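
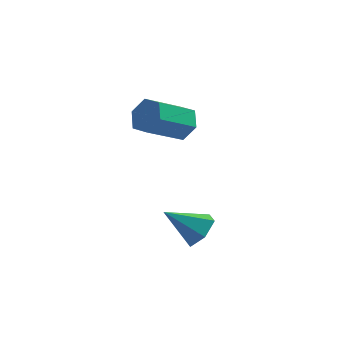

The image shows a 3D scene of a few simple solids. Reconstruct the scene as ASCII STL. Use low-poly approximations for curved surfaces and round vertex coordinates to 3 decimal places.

solid 
facet normal 0.504 0.742 -0.442
outer loop
vertex -3.215 -0.539 3.207
vertex -3.57 -0.599 2.702
vertex -3.74 -0.213 3.156
endloop
endfacet
facet normal 0.171 0.415 0.893
outer loop
vertex -3.215 -0.539 3.207
vertex -3.74 -0.213 3.156
vertex -3.896 -1.541 3.803
endloop
endfacet
facet normal 0.173 0.415 0.893
outer loop
vertex -3.896 -1.541 3.803
vertex -3.74 -0.213 3.156
vertex -4.42 -1.215 3.753
endloop
endfacet
facet normal -0.504 -0.742 0.441
outer loop
vertex -3.896 -1.541 3.803
vertex -4.42 -1.215 3.753
vertex -4.25 -1.601 3.298
endloop
endfacet
facet normal 0.504 0.742 -0.442
outer loop
vertex -3.74 -0.213 3.156
vertex -3.57 -0.599 2.702
vertex -4.095 -0.273 2.651
endloop
endfacet
facet normal -0.647 0.663 0.376
outer loop
vertex -3.74 -0.213 3.156
vertex -4.095 -0.273 2.651
vertex -4.42 -1.215 3.753
endloop
endfacet
facet normal -0.647 0.663 0.376
outer loop
vertex -4.42 -1.215 3.753
vertex -4.095 -0.273 2.651
vertex -4.775 -1.275 3.248
endloop
endfacet
facet normal -0.503 -0.743 0.442
outer loop
vertex -4.42 -1.215 3.753
vertex -4.775 -1.275 3.248
vertex -4.25 -1.601 3.298
endloop
endfacet
facet normal 0.504 0.742 -0.441
outer loop
vertex -4.095 -0.273 2.651
vertex -3.57 -0.599 2.702
vertex -3.924 -0.659 2.197
endloop
endfacet
facet normal -0.819 0.247 -0.518
outer loop
vertex -4.095 -0.273 2.651
vertex -3.924 -0.659 2.197
vertex -4.775 -1.275 3.248
endloop
endfacet
facet normal -0.819 0.249 -0.517
outer loop
vertex -4.775 -1.275 3.248
vertex -3.924 -0.659 2.197
vertex -4.605 -1.661 2.793
endloop
endfacet
facet normal -0.503 -0.743 0.442
outer loop
vertex -4.775 -1.275 3.248
vertex -4.605 -1.661 2.793
vertex -4.25 -1.601 3.298
endloop
endfacet
facet normal 0.504 0.742 -0.441
outer loop
vertex -3.924 -0.659 2.197
vertex -3.57 -0.599 2.702
vertex -3.4 -0.985 2.247
endloop
endfacet
facet normal -0.172 -0.414 -0.894
outer loop
vertex -3.924 -0.659 2.197
vertex -3.4 -0.985 2.247
vertex -4.605 -1.661 2.793
endloop
endfacet
facet normal -0.171 -0.416 -0.893
outer loop
vertex -4.605 -1.661 2.793
vertex -3.4 -0.985 2.247
vertex -4.08 -1.987 2.844
endloop
endfacet
facet normal -0.504 -0.742 0.442
outer loop
vertex -4.605 -1.661 2.793
vertex -4.08 -1.987 2.844
vertex -4.25 -1.601 3.298
endloop
endfacet
facet normal 0.503 0.743 -0.442
outer loop
vertex -3.4 -0.985 2.247
vertex -3.57 -0.599 2.702
vertex -3.045 -0.925 2.752
endloop
endfacet
facet normal 0.647 -0.663 -0.376
outer loop
vertex -3.4 -0.985 2.247
vertex -3.045 -0.925 2.752
vertex -4.08 -1.987 2.844
endloop
endfacet
facet normal 0.647 -0.663 -0.376
outer loop
vertex -4.08 -1.987 2.844
vertex -3.045 -0.925 2.752
vertex -3.725 -1.927 3.349
endloop
endfacet
facet normal -0.504 -0.742 0.442
outer loop
vertex -4.08 -1.987 2.844
vertex -3.725 -1.927 3.349
vertex -4.25 -1.601 3.298
endloop
endfacet
facet normal 0.503 0.743 -0.442
outer loop
vertex -3.045 -0.925 2.752
vertex -3.57 -0.599 2.702
vertex -3.215 -0.539 3.207
endloop
endfacet
facet normal 0.819 -0.248 0.517
outer loop
vertex -3.045 -0.925 2.752
vertex -3.215 -0.539 3.207
vertex -3.725 -1.927 3.349
endloop
endfacet
facet normal 0.818 -0.248 0.519
outer loop
vertex -3.725 -1.927 3.349
vertex -3.215 -0.539 3.207
vertex -3.896 -1.541 3.803
endloop
endfacet
facet normal -0.504 -0.742 0.441
outer loop
vertex -3.725 -1.927 3.349
vertex -3.896 -1.541 3.803
vertex -4.25 -1.601 3.298
endloop
endfacet
facet normal 0.714 0.340 -0.612
outer loop
vertex -1.91 -2.792 0.218
vertex -2.334 -2.733 -0.244
vertex -2.227 -2.252 0.148
endloop
endfacet
facet normal 0.154 0.215 0.964
outer loop
vertex -1.91 -2.792 0.218
vertex -2.227 -2.252 0.148
vertex -3.206 -3.147 0.504
endloop
endfacet
facet normal 0.714 0.340 -0.612
outer loop
vertex -2.227 -2.252 0.148
vertex -2.334 -2.733 -0.244
vertex -2.651 -2.193 -0.314
endloop
endfacet
facet normal -0.466 0.716 0.519
outer loop
vertex -2.227 -2.252 0.148
vertex -2.651 -2.193 -0.314
vertex -3.206 -3.147 0.504
endloop
endfacet
facet normal 0.713 0.339 -0.613
outer loop
vertex -2.651 -2.193 -0.314
vertex -2.334 -2.733 -0.244
vertex -2.759 -2.674 -0.706
endloop
endfacet
facet normal -0.911 0.363 -0.195
outer loop
vertex -2.651 -2.193 -0.314
vertex -2.759 -2.674 -0.706
vertex -3.206 -3.147 0.504
endloop
endfacet
facet normal 0.713 0.339 -0.613
outer loop
vertex -2.759 -2.674 -0.706
vertex -2.334 -2.733 -0.244
vertex -2.442 -3.214 -0.636
endloop
endfacet
facet normal -0.736 -0.492 -0.464
outer loop
vertex -2.759 -2.674 -0.706
vertex -2.442 -3.214 -0.636
vertex -3.206 -3.147 0.504
endloop
endfacet
facet normal 0.714 0.339 -0.612
outer loop
vertex -2.442 -3.214 -0.636
vertex -2.334 -2.733 -0.244
vertex -2.018 -3.273 -0.174
endloop
endfacet
facet normal -0.117 -0.993 -0.020
outer loop
vertex -2.442 -3.214 -0.636
vertex -2.018 -3.273 -0.174
vertex -3.206 -3.147 0.504
endloop
endfacet
facet normal 0.714 0.339 -0.612
outer loop
vertex -2.018 -3.273 -0.174
vertex -2.334 -2.733 -0.244
vertex -1.91 -2.792 0.218
endloop
endfacet
facet normal 0.329 -0.640 0.695
outer loop
vertex -2.018 -3.273 -0.174
vertex -1.91 -2.792 0.218
vertex -3.206 -3.147 0.504
endloop
endfacet

endsolid


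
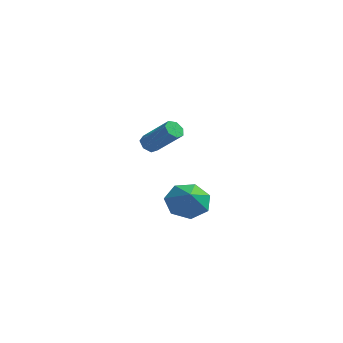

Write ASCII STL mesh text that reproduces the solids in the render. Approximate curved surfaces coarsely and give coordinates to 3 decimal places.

solid 
facet normal -0.316 0.591 -0.742
outer loop
vertex 1.045 2.702 -2.987
vertex 0.044 2.738 -2.532
vertex 0.9 3.409 -2.362
endloop
endfacet
facet normal 0.909 -0.155 0.386
outer loop
vertex 1.045 2.702 -2.987
vertex 0.9 3.409 -2.362
vertex 0.396 2.082 -1.708
endloop
endfacet
facet normal -0.316 0.591 -0.742
outer loop
vertex 0.9 3.409 -2.362
vertex 0.044 2.738 -2.532
vertex 0.11 3.61 -1.865
endloop
endfacet
facet normal 0.557 0.187 0.809
outer loop
vertex 0.9 3.409 -2.362
vertex 0.11 3.61 -1.865
vertex 0.396 2.082 -1.708
endloop
endfacet
facet normal -0.316 0.591 -0.742
outer loop
vertex 0.11 3.61 -1.865
vertex 0.044 2.738 -2.532
vertex -0.729 3.155 -1.87
endloop
endfacet
facet normal -0.056 0.092 0.994
outer loop
vertex 0.11 3.61 -1.865
vertex -0.729 3.155 -1.87
vertex 0.396 2.082 -1.708
endloop
endfacet
facet normal -0.317 0.591 -0.742
outer loop
vertex -0.729 3.155 -1.87
vertex 0.044 2.738 -2.532
vertex -0.986 2.386 -2.373
endloop
endfacet
facet normal -0.468 -0.369 0.803
outer loop
vertex -0.729 3.155 -1.87
vertex -0.986 2.386 -2.373
vertex 0.396 2.082 -1.708
endloop
endfacet
facet normal -0.317 0.591 -0.742
outer loop
vertex -0.986 2.386 -2.373
vertex 0.044 2.738 -2.532
vertex -0.467 1.882 -2.996
endloop
endfacet
facet normal -0.369 -0.849 0.379
outer loop
vertex -0.986 2.386 -2.373
vertex -0.467 1.882 -2.996
vertex 0.396 2.082 -1.708
endloop
endfacet
facet normal -0.316 0.591 -0.742
outer loop
vertex -0.467 1.882 -2.996
vertex 0.044 2.738 -2.532
vertex 0.437 2.023 -3.269
endloop
endfacet
facet normal 0.166 -0.985 0.042
outer loop
vertex -0.467 1.882 -2.996
vertex 0.437 2.023 -3.269
vertex 0.396 2.082 -1.708
endloop
endfacet
facet normal -0.316 0.591 -0.742
outer loop
vertex 0.437 2.023 -3.269
vertex 0.044 2.738 -2.532
vertex 1.045 2.702 -2.987
endloop
endfacet
facet normal 0.735 -0.677 0.045
outer loop
vertex 0.437 2.023 -3.269
vertex 1.045 2.702 -2.987
vertex 0.396 2.082 -1.708
endloop
endfacet
facet normal -0.707 0.158 -0.689
outer loop
vertex -0.412 -0.867 2.269
vertex -0.637 -0.517 2.58
vertex -0.269 -0.442 2.22
endloop
endfacet
facet normal 0.631 -0.295 -0.717
outer loop
vertex -0.412 -0.867 2.269
vertex -0.269 -0.442 2.22
vertex 0.861 -1.154 3.508
endloop
endfacet
facet normal 0.631 -0.295 -0.717
outer loop
vertex 0.861 -1.154 3.508
vertex -0.269 -0.442 2.22
vertex 1.004 -0.729 3.459
endloop
endfacet
facet normal 0.708 -0.159 0.688
outer loop
vertex 0.861 -1.154 3.508
vertex 1.004 -0.729 3.459
vertex 0.637 -0.803 3.82
endloop
endfacet
facet normal -0.707 0.160 -0.689
outer loop
vertex -0.269 -0.442 2.22
vertex -0.637 -0.517 2.58
vertex -0.403 -0.073 2.443
endloop
endfacet
facet normal 0.642 0.554 -0.531
outer loop
vertex -0.269 -0.442 2.22
vertex -0.403 -0.073 2.443
vertex 1.004 -0.729 3.459
endloop
endfacet
facet normal 0.642 0.554 -0.531
outer loop
vertex 1.004 -0.729 3.459
vertex -0.403 -0.073 2.443
vertex 0.87 -0.36 3.682
endloop
endfacet
facet normal 0.708 -0.158 0.688
outer loop
vertex 1.004 -0.729 3.459
vertex 0.87 -0.36 3.682
vertex 0.637 -0.803 3.82
endloop
endfacet
facet normal -0.707 0.160 -0.689
outer loop
vertex -0.403 -0.073 2.443
vertex -0.637 -0.517 2.58
vertex -0.713 -0.038 2.769
endloop
endfacet
facet normal 0.169 0.984 0.055
outer loop
vertex -0.403 -0.073 2.443
vertex -0.713 -0.038 2.769
vertex 0.87 -0.36 3.682
endloop
endfacet
facet normal 0.169 0.984 0.054
outer loop
vertex 0.87 -0.36 3.682
vertex -0.713 -0.038 2.769
vertex 0.561 -0.325 4.008
endloop
endfacet
facet normal 0.708 -0.158 0.688
outer loop
vertex 0.87 -0.36 3.682
vertex 0.561 -0.325 4.008
vertex 0.637 -0.803 3.82
endloop
endfacet
facet normal -0.708 0.159 -0.688
outer loop
vertex -0.713 -0.038 2.769
vertex -0.637 -0.517 2.58
vertex -0.965 -0.364 2.953
endloop
endfacet
facet normal -0.432 0.673 0.600
outer loop
vertex -0.713 -0.038 2.769
vertex -0.965 -0.364 2.953
vertex 0.561 -0.325 4.008
endloop
endfacet
facet normal -0.431 0.676 0.598
outer loop
vertex 0.561 -0.325 4.008
vertex -0.965 -0.364 2.953
vertex 0.308 -0.65 4.193
endloop
endfacet
facet normal 0.707 -0.158 0.689
outer loop
vertex 0.561 -0.325 4.008
vertex 0.308 -0.65 4.193
vertex 0.637 -0.803 3.82
endloop
endfacet
facet normal -0.708 0.158 -0.688
outer loop
vertex -0.965 -0.364 2.953
vertex -0.637 -0.517 2.58
vertex -0.97 -0.804 2.857
endloop
endfacet
facet normal -0.707 -0.143 0.693
outer loop
vertex -0.965 -0.364 2.953
vertex -0.97 -0.804 2.857
vertex 0.308 -0.65 4.193
endloop
endfacet
facet normal -0.707 -0.144 0.693
outer loop
vertex 0.308 -0.65 4.193
vertex -0.97 -0.804 2.857
vertex 0.303 -1.091 4.096
endloop
endfacet
facet normal 0.707 -0.160 0.689
outer loop
vertex 0.308 -0.65 4.193
vertex 0.303 -1.091 4.096
vertex 0.637 -0.803 3.82
endloop
endfacet
facet normal -0.709 0.158 -0.688
outer loop
vertex -0.97 -0.804 2.857
vertex -0.637 -0.517 2.58
vertex -0.724 -1.028 2.552
endloop
endfacet
facet normal -0.449 -0.853 0.264
outer loop
vertex -0.97 -0.804 2.857
vertex -0.724 -1.028 2.552
vertex 0.303 -1.091 4.096
endloop
endfacet
facet normal -0.449 -0.853 0.264
outer loop
vertex 0.303 -1.091 4.096
vertex -0.724 -1.028 2.552
vertex 0.549 -1.315 3.791
endloop
endfacet
facet normal 0.707 -0.161 0.688
outer loop
vertex 0.303 -1.091 4.096
vertex 0.549 -1.315 3.791
vertex 0.637 -0.803 3.82
endloop
endfacet
facet normal -0.707 0.158 -0.689
outer loop
vertex -0.724 -1.028 2.552
vertex -0.637 -0.517 2.58
vertex -0.412 -0.867 2.269
endloop
endfacet
facet normal 0.146 -0.920 -0.363
outer loop
vertex -0.724 -1.028 2.552
vertex -0.412 -0.867 2.269
vertex 0.549 -1.315 3.791
endloop
endfacet
facet normal 0.146 -0.920 -0.363
outer loop
vertex 0.549 -1.315 3.791
vertex -0.412 -0.867 2.269
vertex 0.861 -1.154 3.508
endloop
endfacet
facet normal 0.707 -0.161 0.688
outer loop
vertex 0.549 -1.315 3.791
vertex 0.861 -1.154 3.508
vertex 0.637 -0.803 3.82
endloop
endfacet

endsolid


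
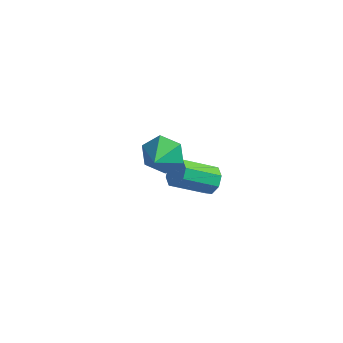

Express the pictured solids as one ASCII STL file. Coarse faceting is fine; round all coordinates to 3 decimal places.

solid 
facet normal -0.166 0.867 -0.471
outer loop
vertex -1.527 -1.858 0.641
vertex -1.854 -1.466 1.478
vertex -0.903 -1.409 1.248
endloop
endfacet
facet normal 0.727 -0.624 -0.287
outer loop
vertex -1.527 -1.858 0.641
vertex -0.903 -1.409 1.248
vertex -1.626 -2.654 2.122
endloop
endfacet
facet normal -0.166 0.867 -0.470
outer loop
vertex -0.903 -1.409 1.248
vertex -1.854 -1.466 1.478
vertex -1.229 -1.017 2.085
endloop
endfacet
facet normal 0.877 -0.203 0.436
outer loop
vertex -0.903 -1.409 1.248
vertex -1.229 -1.017 2.085
vertex -1.626 -2.654 2.122
endloop
endfacet
facet normal -0.166 0.867 -0.470
outer loop
vertex -1.229 -1.017 2.085
vertex -1.854 -1.466 1.478
vertex -2.18 -1.075 2.315
endloop
endfacet
facet normal 0.237 -0.036 0.971
outer loop
vertex -1.229 -1.017 2.085
vertex -2.18 -1.075 2.315
vertex -1.626 -2.654 2.122
endloop
endfacet
facet normal -0.166 0.867 -0.470
outer loop
vertex -2.18 -1.075 2.315
vertex -1.854 -1.466 1.478
vertex -2.804 -1.523 1.708
endloop
endfacet
facet normal -0.553 -0.289 0.782
outer loop
vertex -2.18 -1.075 2.315
vertex -2.804 -1.523 1.708
vertex -1.626 -2.654 2.122
endloop
endfacet
facet normal -0.166 0.867 -0.471
outer loop
vertex -2.804 -1.523 1.708
vertex -1.854 -1.466 1.478
vertex -2.478 -1.915 0.871
endloop
endfacet
facet normal -0.702 -0.710 0.059
outer loop
vertex -2.804 -1.523 1.708
vertex -2.478 -1.915 0.871
vertex -1.626 -2.654 2.122
endloop
endfacet
facet normal -0.166 0.867 -0.471
outer loop
vertex -2.478 -1.915 0.871
vertex -1.854 -1.466 1.478
vertex -1.527 -1.858 0.641
endloop
endfacet
facet normal -0.062 -0.877 -0.476
outer loop
vertex -2.478 -1.915 0.871
vertex -1.527 -1.858 0.641
vertex -1.626 -2.654 2.122
endloop
endfacet
facet normal 0.628 0.562 -0.538
outer loop
vertex -0.99 2.312 -4.17
vertex -1.578 2.757 -4.392
vertex -1.081 2.764 -3.804
endloop
endfacet
facet normal 0.762 -0.308 0.569
outer loop
vertex -0.99 2.312 -4.17
vertex -1.081 2.764 -3.804
vertex -2.234 1.198 -3.106
endloop
endfacet
facet normal 0.762 -0.308 0.569
outer loop
vertex -2.234 1.198 -3.106
vertex -1.081 2.764 -3.804
vertex -2.325 1.65 -2.74
endloop
endfacet
facet normal -0.628 -0.562 0.538
outer loop
vertex -2.234 1.198 -3.106
vertex -2.325 1.65 -2.74
vertex -2.822 1.643 -3.328
endloop
endfacet
facet normal 0.628 0.562 -0.538
outer loop
vertex -1.081 2.764 -3.804
vertex -1.578 2.757 -4.392
vertex -1.463 3.212 -3.782
endloop
endfacet
facet normal 0.430 0.325 0.843
outer loop
vertex -1.081 2.764 -3.804
vertex -1.463 3.212 -3.782
vertex -2.325 1.65 -2.74
endloop
endfacet
facet normal 0.429 0.325 0.843
outer loop
vertex -2.325 1.65 -2.74
vertex -1.463 3.212 -3.782
vertex -2.708 2.098 -2.718
endloop
endfacet
facet normal -0.628 -0.563 0.537
outer loop
vertex -2.325 1.65 -2.74
vertex -2.708 2.098 -2.718
vertex -2.822 1.643 -3.328
endloop
endfacet
facet normal 0.627 0.563 -0.538
outer loop
vertex -1.463 3.212 -3.782
vertex -1.578 2.757 -4.392
vertex -1.913 3.393 -4.117
endloop
endfacet
facet normal -0.155 0.767 0.622
outer loop
vertex -1.463 3.212 -3.782
vertex -1.913 3.393 -4.117
vertex -2.708 2.098 -2.718
endloop
endfacet
facet normal -0.154 0.767 0.623
outer loop
vertex -2.708 2.098 -2.718
vertex -1.913 3.393 -4.117
vertex -3.157 2.28 -3.053
endloop
endfacet
facet normal -0.629 -0.562 0.537
outer loop
vertex -2.708 2.098 -2.718
vertex -3.157 2.28 -3.053
vertex -2.822 1.643 -3.328
endloop
endfacet
facet normal 0.629 0.563 -0.536
outer loop
vertex -1.913 3.393 -4.117
vertex -1.578 2.757 -4.392
vertex -2.166 3.202 -4.614
endloop
endfacet
facet normal -0.648 0.761 0.038
outer loop
vertex -1.913 3.393 -4.117
vertex -2.166 3.202 -4.614
vertex -3.157 2.28 -3.053
endloop
endfacet
facet normal -0.649 0.760 0.037
outer loop
vertex -3.157 2.28 -3.053
vertex -2.166 3.202 -4.614
vertex -3.41 2.088 -3.55
endloop
endfacet
facet normal -0.629 -0.562 0.537
outer loop
vertex -3.157 2.28 -3.053
vertex -3.41 2.088 -3.55
vertex -2.822 1.643 -3.328
endloop
endfacet
facet normal 0.628 0.562 -0.538
outer loop
vertex -2.166 3.202 -4.614
vertex -1.578 2.757 -4.392
vertex -2.075 2.75 -4.98
endloop
endfacet
facet normal -0.762 0.308 -0.569
outer loop
vertex -2.166 3.202 -4.614
vertex -2.075 2.75 -4.98
vertex -3.41 2.088 -3.55
endloop
endfacet
facet normal -0.762 0.308 -0.569
outer loop
vertex -3.41 2.088 -3.55
vertex -2.075 2.75 -4.98
vertex -3.319 1.636 -3.916
endloop
endfacet
facet normal -0.628 -0.562 0.538
outer loop
vertex -3.41 2.088 -3.55
vertex -3.319 1.636 -3.916
vertex -2.822 1.643 -3.328
endloop
endfacet
facet normal 0.628 0.563 -0.537
outer loop
vertex -2.075 2.75 -4.98
vertex -1.578 2.757 -4.392
vertex -1.692 2.302 -5.002
endloop
endfacet
facet normal -0.429 -0.326 -0.843
outer loop
vertex -2.075 2.75 -4.98
vertex -1.692 2.302 -5.002
vertex -3.319 1.636 -3.916
endloop
endfacet
facet normal -0.429 -0.325 -0.843
outer loop
vertex -3.319 1.636 -3.916
vertex -1.692 2.302 -5.002
vertex -2.937 1.188 -3.938
endloop
endfacet
facet normal -0.628 -0.562 0.538
outer loop
vertex -3.319 1.636 -3.916
vertex -2.937 1.188 -3.938
vertex -2.822 1.643 -3.328
endloop
endfacet
facet normal 0.629 0.562 -0.537
outer loop
vertex -1.692 2.302 -5.002
vertex -1.578 2.757 -4.392
vertex -1.243 2.12 -4.667
endloop
endfacet
facet normal 0.154 -0.767 -0.623
outer loop
vertex -1.692 2.302 -5.002
vertex -1.243 2.12 -4.667
vertex -2.937 1.188 -3.938
endloop
endfacet
facet normal 0.154 -0.767 -0.622
outer loop
vertex -2.937 1.188 -3.938
vertex -1.243 2.12 -4.667
vertex -2.487 1.007 -3.603
endloop
endfacet
facet normal -0.627 -0.563 0.538
outer loop
vertex -2.937 1.188 -3.938
vertex -2.487 1.007 -3.603
vertex -2.822 1.643 -3.328
endloop
endfacet
facet normal 0.629 0.562 -0.537
outer loop
vertex -1.243 2.12 -4.667
vertex -1.578 2.757 -4.392
vertex -0.99 2.312 -4.17
endloop
endfacet
facet normal 0.649 -0.760 -0.037
outer loop
vertex -1.243 2.12 -4.667
vertex -0.99 2.312 -4.17
vertex -2.487 1.007 -3.603
endloop
endfacet
facet normal 0.648 -0.760 -0.038
outer loop
vertex -2.487 1.007 -3.603
vertex -0.99 2.312 -4.17
vertex -2.234 1.198 -3.106
endloop
endfacet
facet normal -0.629 -0.563 0.536
outer loop
vertex -2.487 1.007 -3.603
vertex -2.234 1.198 -3.106
vertex -2.822 1.643 -3.328
endloop
endfacet

endsolid


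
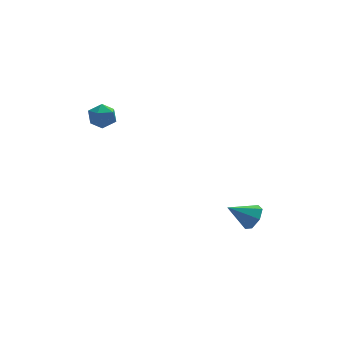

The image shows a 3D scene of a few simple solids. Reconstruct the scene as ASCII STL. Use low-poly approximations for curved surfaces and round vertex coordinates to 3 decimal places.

solid 
facet normal 0.840 -0.054 -0.539
outer loop
vertex 4.88 -2.004 -3.637
vertex 4.486 -2.576 -4.194
vertex 4.514 -1.687 -4.239
endloop
endfacet
facet normal -0.124 0.845 0.520
outer loop
vertex 4.88 -2.004 -3.637
vertex 4.514 -1.687 -4.239
vertex 3.074 -2.484 -3.286
endloop
endfacet
facet normal 0.840 -0.054 -0.540
outer loop
vertex 4.514 -1.687 -4.239
vertex 4.486 -2.576 -4.194
vertex 4.126 -2.04 -4.807
endloop
endfacet
facet normal -0.548 0.825 -0.138
outer loop
vertex 4.514 -1.687 -4.239
vertex 4.126 -2.04 -4.807
vertex 3.074 -2.484 -3.286
endloop
endfacet
facet normal 0.839 -0.055 -0.541
outer loop
vertex 4.126 -2.04 -4.807
vertex 4.486 -2.576 -4.194
vertex 4.009 -2.796 -4.912
endloop
endfacet
facet normal -0.832 0.201 -0.517
outer loop
vertex 4.126 -2.04 -4.807
vertex 4.009 -2.796 -4.912
vertex 3.074 -2.484 -3.286
endloop
endfacet
facet normal 0.839 -0.055 -0.541
outer loop
vertex 4.009 -2.796 -4.912
vertex 4.486 -2.576 -4.194
vertex 4.251 -3.386 -4.477
endloop
endfacet
facet normal -0.762 -0.557 -0.331
outer loop
vertex 4.009 -2.796 -4.912
vertex 4.251 -3.386 -4.477
vertex 3.074 -2.484 -3.286
endloop
endfacet
facet normal 0.840 -0.055 -0.539
outer loop
vertex 4.251 -3.386 -4.477
vertex 4.486 -2.576 -4.194
vertex 4.669 -3.366 -3.828
endloop
endfacet
facet normal -0.391 -0.877 0.279
outer loop
vertex 4.251 -3.386 -4.477
vertex 4.669 -3.366 -3.828
vertex 3.074 -2.484 -3.286
endloop
endfacet
facet normal 0.841 -0.055 -0.539
outer loop
vertex 4.669 -3.366 -3.828
vertex 4.486 -2.576 -4.194
vertex 4.949 -2.751 -3.454
endloop
endfacet
facet normal 0.002 -0.520 0.854
outer loop
vertex 4.669 -3.366 -3.828
vertex 4.949 -2.751 -3.454
vertex 3.074 -2.484 -3.286
endloop
endfacet
facet normal 0.841 -0.054 -0.539
outer loop
vertex 4.949 -2.751 -3.454
vertex 4.486 -2.576 -4.194
vertex 4.88 -2.004 -3.637
endloop
endfacet
facet normal 0.121 0.247 0.961
outer loop
vertex 4.949 -2.751 -3.454
vertex 4.88 -2.004 -3.637
vertex 3.074 -2.484 -3.286
endloop
endfacet
facet normal -0.972 0.136 -0.192
outer loop
vertex -3.843 0.139 2.771
vertex -4.008 -0.68 3.024
vertex -4.032 -0.03 3.606
endloop
endfacet
facet normal -0.662 0.750 0.002
outer loop
vertex -3.843 0.139 2.771
vertex -4.032 -0.03 3.606
vertex -3.395 0.533 3.408
endloop
endfacet
facet normal -0.130 0.882 -0.454
outer loop
vertex -3.843 0.139 2.771
vertex -3.395 0.533 3.408
vertex -2.978 0.232 2.703
endloop
endfacet
facet normal -0.111 0.350 -0.930
outer loop
vertex -3.843 0.139 2.771
vertex -2.978 0.232 2.703
vertex -3.357 -0.518 2.466
endloop
endfacet
facet normal -0.631 -0.110 -0.768
outer loop
vertex -3.843 0.139 2.771
vertex -3.357 -0.518 2.466
vertex -4.008 -0.68 3.024
endloop
endfacet
facet normal -0.379 0.658 0.651
outer loop
vertex -3.395 0.533 3.408
vertex -4.032 -0.03 3.606
vertex -3.283 -0.042 4.054
endloop
endfacet
facet normal -0.880 -0.334 0.337
outer loop
vertex -4.032 -0.03 3.606
vertex -4.008 -0.68 3.024
vertex -3.662 -0.792 3.817
endloop
endfacet
facet normal -0.328 -0.733 -0.596
outer loop
vertex -4.008 -0.68 3.024
vertex -3.357 -0.518 2.466
vertex -3.245 -1.093 3.112
endloop
endfacet
facet normal 0.513 0.012 -0.858
outer loop
vertex -3.357 -0.518 2.466
vertex -2.978 0.232 2.703
vertex -2.608 -0.53 2.914
endloop
endfacet
facet normal 0.482 0.872 -0.087
outer loop
vertex -2.978 0.232 2.703
vertex -3.395 0.533 3.408
vertex -2.632 0.12 3.496
endloop
endfacet
facet normal 0.111 -0.350 0.930
outer loop
vertex -2.797 -0.699 3.749
vertex -3.283 -0.042 4.054
vertex -3.662 -0.792 3.817
endloop
endfacet
facet normal 0.130 -0.882 0.454
outer loop
vertex -2.797 -0.699 3.749
vertex -3.662 -0.792 3.817
vertex -3.245 -1.093 3.112
endloop
endfacet
facet normal 0.662 -0.750 -0.002
outer loop
vertex -2.797 -0.699 3.749
vertex -3.245 -1.093 3.112
vertex -2.608 -0.53 2.914
endloop
endfacet
facet normal 0.972 -0.136 0.192
outer loop
vertex -2.797 -0.699 3.749
vertex -2.608 -0.53 2.914
vertex -2.632 0.12 3.496
endloop
endfacet
facet normal 0.631 0.110 0.768
outer loop
vertex -2.797 -0.699 3.749
vertex -2.632 0.12 3.496
vertex -3.283 -0.042 4.054
endloop
endfacet
facet normal -0.513 -0.012 0.858
outer loop
vertex -3.662 -0.792 3.817
vertex -3.283 -0.042 4.054
vertex -4.032 -0.03 3.606
endloop
endfacet
facet normal -0.482 -0.872 0.087
outer loop
vertex -3.245 -1.093 3.112
vertex -3.662 -0.792 3.817
vertex -4.008 -0.68 3.024
endloop
endfacet
facet normal 0.379 -0.658 -0.651
outer loop
vertex -2.608 -0.53 2.914
vertex -3.245 -1.093 3.112
vertex -3.357 -0.518 2.466
endloop
endfacet
facet normal 0.880 0.334 -0.337
outer loop
vertex -2.632 0.12 3.496
vertex -2.608 -0.53 2.914
vertex -2.978 0.232 2.703
endloop
endfacet
facet normal 0.328 0.733 0.596
outer loop
vertex -3.283 -0.042 4.054
vertex -2.632 0.12 3.496
vertex -3.395 0.533 3.408
endloop
endfacet

endsolid


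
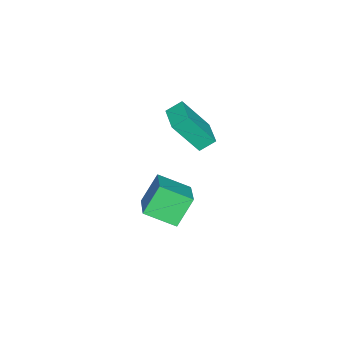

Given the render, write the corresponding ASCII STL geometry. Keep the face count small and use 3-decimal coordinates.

solid 
facet normal -0.828 -0.558 -0.063
outer loop
vertex 0.52 0.83 2.406
vertex 0.085 1.418 2.913
vertex -0.048 1.864 0.717
endloop
endfacet
facet normal 0.489 -0.661 -0.569
outer loop
vertex 1.135 2.662 0.807
vertex 0.52 0.83 2.406
vertex -0.048 1.864 0.717
endloop
endfacet
facet normal -0.828 -0.558 -0.063
outer loop
vertex -0.048 1.864 0.717
vertex 0.085 1.418 2.913
vertex -0.483 2.452 1.224
endloop
endfacet
facet normal -0.276 0.502 -0.819
outer loop
vertex -0.483 2.452 1.224
vertex 1.135 2.662 0.807
vertex -0.048 1.864 0.717
endloop
endfacet
facet normal 0.276 -0.502 0.819
outer loop
vertex 0.52 0.83 2.406
vertex 1.268 2.216 3.003
vertex 0.085 1.418 2.913
endloop
endfacet
facet normal 0.489 -0.661 -0.569
outer loop
vertex 1.703 1.628 2.496
vertex 0.52 0.83 2.406
vertex 1.135 2.662 0.807
endloop
endfacet
facet normal 0.276 -0.502 0.819
outer loop
vertex 1.703 1.628 2.496
vertex 1.268 2.216 3.003
vertex 0.52 0.83 2.406
endloop
endfacet
facet normal -0.489 0.661 0.569
outer loop
vertex 0.085 1.418 2.913
vertex 1.268 2.216 3.003
vertex -0.483 2.452 1.224
endloop
endfacet
facet normal -0.276 0.502 -0.819
outer loop
vertex 0.7 3.25 1.314
vertex 1.135 2.662 0.807
vertex -0.483 2.452 1.224
endloop
endfacet
facet normal -0.489 0.661 0.569
outer loop
vertex -0.483 2.452 1.224
vertex 1.268 2.216 3.003
vertex 0.7 3.25 1.314
endloop
endfacet
facet normal 0.828 0.558 0.063
outer loop
vertex 0.7 3.25 1.314
vertex 1.703 1.628 2.496
vertex 1.135 2.662 0.807
endloop
endfacet
facet normal 0.828 0.558 0.063
outer loop
vertex 1.268 2.216 3.003
vertex 1.703 1.628 2.496
vertex 0.7 3.25 1.314
endloop
endfacet
facet normal -0.528 0.262 0.808
outer loop
vertex 0.43 0.392 -2.212
vertex 2.027 1.19 -1.428
vertex 0.058 1.834 -2.922
endloop
endfacet
facet normal -0.819 -0.409 -0.402
outer loop
vertex 0.913 1.41 -4.232
vertex 0.43 0.392 -2.212
vertex 0.058 1.834 -2.922
endloop
endfacet
facet normal -0.527 0.262 0.808
outer loop
vertex 0.058 1.834 -2.922
vertex 2.027 1.19 -1.428
vertex 1.655 2.632 -2.139
endloop
endfacet
facet normal -0.226 0.874 -0.430
outer loop
vertex 1.655 2.632 -2.139
vertex 0.913 1.41 -4.232
vertex 0.058 1.834 -2.922
endloop
endfacet
facet normal 0.226 -0.874 0.430
outer loop
vertex 0.43 0.392 -2.212
vertex 2.882 0.766 -2.738
vertex 2.027 1.19 -1.428
endloop
endfacet
facet normal -0.819 -0.410 -0.402
outer loop
vertex 1.285 -0.032 -3.521
vertex 0.43 0.392 -2.212
vertex 0.913 1.41 -4.232
endloop
endfacet
facet normal 0.226 -0.874 0.430
outer loop
vertex 1.285 -0.032 -3.521
vertex 2.882 0.766 -2.738
vertex 0.43 0.392 -2.212
endloop
endfacet
facet normal 0.819 0.409 0.402
outer loop
vertex 2.027 1.19 -1.428
vertex 2.882 0.766 -2.738
vertex 1.655 2.632 -2.139
endloop
endfacet
facet normal -0.225 0.874 -0.430
outer loop
vertex 2.51 2.208 -3.448
vertex 0.913 1.41 -4.232
vertex 1.655 2.632 -2.139
endloop
endfacet
facet normal 0.819 0.409 0.402
outer loop
vertex 1.655 2.632 -2.139
vertex 2.882 0.766 -2.738
vertex 2.51 2.208 -3.448
endloop
endfacet
facet normal 0.528 -0.262 -0.808
outer loop
vertex 2.51 2.208 -3.448
vertex 1.285 -0.032 -3.521
vertex 0.913 1.41 -4.232
endloop
endfacet
facet normal 0.527 -0.262 -0.808
outer loop
vertex 2.882 0.766 -2.738
vertex 1.285 -0.032 -3.521
vertex 2.51 2.208 -3.448
endloop
endfacet

endsolid


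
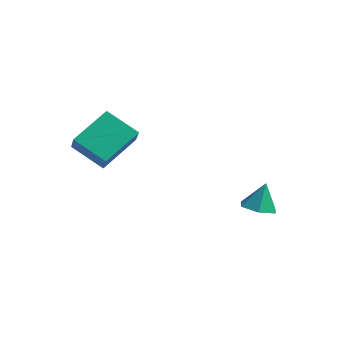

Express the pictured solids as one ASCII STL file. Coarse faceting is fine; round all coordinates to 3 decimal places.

solid 
facet normal -0.440 0.494 -0.750
outer loop
vertex -3.308 -3.411 -0.026
vertex -2.866 -1.63 0.889
vertex -1.809 -3.352 -0.866
endloop
endfacet
facet normal -0.216 -0.869 -0.446
outer loop
vertex -1.294 -3.93 0.011
vertex -3.308 -3.411 -0.026
vertex -1.809 -3.352 -0.866
endloop
endfacet
facet normal -0.440 0.494 -0.750
outer loop
vertex -1.809 -3.352 -0.866
vertex -2.866 -1.63 0.889
vertex -1.366 -1.571 0.048
endloop
endfacet
facet normal 0.872 0.034 -0.489
outer loop
vertex -1.366 -1.571 0.048
vertex -1.294 -3.93 0.011
vertex -1.809 -3.352 -0.866
endloop
endfacet
facet normal -0.872 -0.035 0.489
outer loop
vertex -3.308 -3.411 -0.026
vertex -2.351 -2.208 1.766
vertex -2.866 -1.63 0.889
endloop
endfacet
facet normal -0.216 -0.869 -0.446
outer loop
vertex -2.794 -3.989 0.852
vertex -3.308 -3.411 -0.026
vertex -1.294 -3.93 0.011
endloop
endfacet
facet normal -0.872 -0.034 0.488
outer loop
vertex -2.794 -3.989 0.852
vertex -2.351 -2.208 1.766
vertex -3.308 -3.411 -0.026
endloop
endfacet
facet normal 0.216 0.869 0.446
outer loop
vertex -2.866 -1.63 0.889
vertex -2.351 -2.208 1.766
vertex -1.366 -1.571 0.048
endloop
endfacet
facet normal 0.872 0.034 -0.488
outer loop
vertex -0.852 -2.149 0.926
vertex -1.294 -3.93 0.011
vertex -1.366 -1.571 0.048
endloop
endfacet
facet normal 0.216 0.869 0.446
outer loop
vertex -1.366 -1.571 0.048
vertex -2.351 -2.208 1.766
vertex -0.852 -2.149 0.926
endloop
endfacet
facet normal 0.440 -0.494 0.750
outer loop
vertex -0.852 -2.149 0.926
vertex -2.794 -3.989 0.852
vertex -1.294 -3.93 0.011
endloop
endfacet
facet normal 0.440 -0.494 0.750
outer loop
vertex -2.351 -2.208 1.766
vertex -2.794 -3.989 0.852
vertex -0.852 -2.149 0.926
endloop
endfacet
facet normal -0.069 -0.357 -0.932
outer loop
vertex 3.58 1.45 -4.469
vertex 2.723 1.498 -4.424
vertex 3.176 2.168 -4.714
endloop
endfacet
facet normal 0.805 0.538 0.250
outer loop
vertex 3.58 1.45 -4.469
vertex 3.176 2.168 -4.714
vertex 2.817 1.982 -3.156
endloop
endfacet
facet normal -0.070 -0.356 -0.932
outer loop
vertex 3.176 2.168 -4.714
vertex 2.723 1.498 -4.424
vertex 2.319 2.216 -4.668
endloop
endfacet
facet normal 0.063 0.989 0.133
outer loop
vertex 3.176 2.168 -4.714
vertex 2.319 2.216 -4.668
vertex 2.817 1.982 -3.156
endloop
endfacet
facet normal -0.070 -0.356 -0.932
outer loop
vertex 2.319 2.216 -4.668
vertex 2.723 1.498 -4.424
vertex 1.865 1.546 -4.378
endloop
endfacet
facet normal -0.709 0.623 0.330
outer loop
vertex 2.319 2.216 -4.668
vertex 1.865 1.546 -4.378
vertex 2.817 1.982 -3.156
endloop
endfacet
facet normal -0.070 -0.357 -0.932
outer loop
vertex 1.865 1.546 -4.378
vertex 2.723 1.498 -4.424
vertex 2.269 0.827 -4.133
endloop
endfacet
facet normal -0.739 -0.195 0.645
outer loop
vertex 1.865 1.546 -4.378
vertex 2.269 0.827 -4.133
vertex 2.817 1.982 -3.156
endloop
endfacet
facet normal -0.070 -0.357 -0.932
outer loop
vertex 2.269 0.827 -4.133
vertex 2.723 1.498 -4.424
vertex 3.127 0.779 -4.179
endloop
endfacet
facet normal 0.005 -0.647 0.762
outer loop
vertex 2.269 0.827 -4.133
vertex 3.127 0.779 -4.179
vertex 2.817 1.982 -3.156
endloop
endfacet
facet normal -0.069 -0.356 -0.932
outer loop
vertex 3.127 0.779 -4.179
vertex 2.723 1.498 -4.424
vertex 3.58 1.45 -4.469
endloop
endfacet
facet normal 0.776 -0.280 0.565
outer loop
vertex 3.127 0.779 -4.179
vertex 3.58 1.45 -4.469
vertex 2.817 1.982 -3.156
endloop
endfacet

endsolid


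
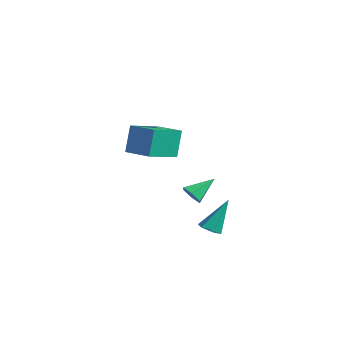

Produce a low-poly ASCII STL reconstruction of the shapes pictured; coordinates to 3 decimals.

solid 
facet normal -0.948 -0.308 -0.086
outer loop
vertex 2.293 -2.923 4.781
vertex 1.748 -1.085 4.209
vertex 2.579 -3.346 3.149
endloop
endfacet
facet normal 0.273 -0.919 0.286
outer loop
vertex 4.152 -2.835 3.291
vertex 2.293 -2.923 4.781
vertex 2.579 -3.346 3.149
endloop
endfacet
facet normal -0.948 -0.308 -0.086
outer loop
vertex 2.579 -3.346 3.149
vertex 1.748 -1.085 4.209
vertex 2.034 -1.508 2.577
endloop
endfacet
facet normal 0.167 -0.248 -0.954
outer loop
vertex 2.034 -1.508 2.577
vertex 4.152 -2.835 3.291
vertex 2.579 -3.346 3.149
endloop
endfacet
facet normal -0.167 0.248 0.954
outer loop
vertex 2.293 -2.923 4.781
vertex 3.321 -0.574 4.351
vertex 1.748 -1.085 4.209
endloop
endfacet
facet normal 0.273 -0.919 0.286
outer loop
vertex 3.866 -2.412 4.923
vertex 2.293 -2.923 4.781
vertex 4.152 -2.835 3.291
endloop
endfacet
facet normal -0.167 0.248 0.954
outer loop
vertex 3.866 -2.412 4.923
vertex 3.321 -0.574 4.351
vertex 2.293 -2.923 4.781
endloop
endfacet
facet normal -0.273 0.919 -0.286
outer loop
vertex 1.748 -1.085 4.209
vertex 3.321 -0.574 4.351
vertex 2.034 -1.508 2.577
endloop
endfacet
facet normal 0.167 -0.248 -0.954
outer loop
vertex 3.607 -0.997 2.719
vertex 4.152 -2.835 3.291
vertex 2.034 -1.508 2.577
endloop
endfacet
facet normal -0.273 0.919 -0.286
outer loop
vertex 2.034 -1.508 2.577
vertex 3.321 -0.574 4.351
vertex 3.607 -0.997 2.719
endloop
endfacet
facet normal 0.948 0.308 0.086
outer loop
vertex 3.607 -0.997 2.719
vertex 3.866 -2.412 4.923
vertex 4.152 -2.835 3.291
endloop
endfacet
facet normal 0.948 0.308 0.086
outer loop
vertex 3.321 -0.574 4.351
vertex 3.866 -2.412 4.923
vertex 3.607 -0.997 2.719
endloop
endfacet
facet normal -0.010 -0.823 -0.568
outer loop
vertex -2.074 2.918 -2.756
vertex -2.628 3.218 -3.181
vertex -1.901 3.337 -3.367
endloop
endfacet
facet normal 0.914 0.165 0.372
outer loop
vertex -2.074 2.918 -2.756
vertex -1.901 3.337 -3.367
vertex -2.612 4.642 -2.199
endloop
endfacet
facet normal -0.011 -0.823 -0.568
outer loop
vertex -1.901 3.337 -3.367
vertex -2.628 3.218 -3.181
vertex -2.456 3.637 -3.791
endloop
endfacet
facet normal 0.642 0.675 -0.363
outer loop
vertex -1.901 3.337 -3.367
vertex -2.456 3.637 -3.791
vertex -2.612 4.642 -2.199
endloop
endfacet
facet normal -0.009 -0.823 -0.568
outer loop
vertex -2.456 3.637 -3.791
vertex -2.628 3.218 -3.181
vertex -3.183 3.517 -3.606
endloop
endfacet
facet normal -0.268 0.803 -0.533
outer loop
vertex -2.456 3.637 -3.791
vertex -3.183 3.517 -3.606
vertex -2.612 4.642 -2.199
endloop
endfacet
facet normal -0.010 -0.824 -0.567
outer loop
vertex -3.183 3.517 -3.606
vertex -2.628 3.218 -3.181
vertex -3.356 3.099 -2.995
endloop
endfacet
facet normal -0.907 0.421 0.031
outer loop
vertex -3.183 3.517 -3.606
vertex -3.356 3.099 -2.995
vertex -2.612 4.642 -2.199
endloop
endfacet
facet normal -0.011 -0.823 -0.568
outer loop
vertex -3.356 3.099 -2.995
vertex -2.628 3.218 -3.181
vertex -2.801 2.799 -2.571
endloop
endfacet
facet normal -0.635 -0.090 0.767
outer loop
vertex -3.356 3.099 -2.995
vertex -2.801 2.799 -2.571
vertex -2.612 4.642 -2.199
endloop
endfacet
facet normal -0.010 -0.823 -0.568
outer loop
vertex -2.801 2.799 -2.571
vertex -2.628 3.218 -3.181
vertex -2.074 2.918 -2.756
endloop
endfacet
facet normal 0.274 -0.217 0.937
outer loop
vertex -2.801 2.799 -2.571
vertex -2.074 2.918 -2.756
vertex -2.612 4.642 -2.199
endloop
endfacet
facet normal -0.024 -0.491 -0.871
outer loop
vertex 4.19 0.759 -2.704
vertex 3.543 0.917 -2.775
vertex 4.016 1.324 -3.018
endloop
endfacet
facet normal 0.939 0.334 0.081
outer loop
vertex 4.19 0.759 -2.704
vertex 4.016 1.324 -3.018
vertex 3.597 1.983 -0.885
endloop
endfacet
facet normal -0.025 -0.491 -0.871
outer loop
vertex 4.016 1.324 -3.018
vertex 3.543 0.917 -2.775
vertex 3.369 1.483 -3.089
endloop
endfacet
facet normal 0.256 0.937 -0.239
outer loop
vertex 4.016 1.324 -3.018
vertex 3.369 1.483 -3.089
vertex 3.597 1.983 -0.885
endloop
endfacet
facet normal -0.025 -0.491 -0.871
outer loop
vertex 3.369 1.483 -3.089
vertex 3.543 0.917 -2.775
vertex 2.896 1.076 -2.846
endloop
endfacet
facet normal -0.677 0.730 -0.096
outer loop
vertex 3.369 1.483 -3.089
vertex 2.896 1.076 -2.846
vertex 3.597 1.983 -0.885
endloop
endfacet
facet normal -0.025 -0.491 -0.871
outer loop
vertex 2.896 1.076 -2.846
vertex 3.543 0.917 -2.775
vertex 3.07 0.51 -2.532
endloop
endfacet
facet normal -0.926 -0.080 0.368
outer loop
vertex 2.896 1.076 -2.846
vertex 3.07 0.51 -2.532
vertex 3.597 1.983 -0.885
endloop
endfacet
facet normal -0.025 -0.491 -0.871
outer loop
vertex 3.07 0.51 -2.532
vertex 3.543 0.917 -2.775
vertex 3.717 0.351 -2.461
endloop
endfacet
facet normal -0.243 -0.683 0.689
outer loop
vertex 3.07 0.51 -2.532
vertex 3.717 0.351 -2.461
vertex 3.597 1.983 -0.885
endloop
endfacet
facet normal -0.024 -0.491 -0.871
outer loop
vertex 3.717 0.351 -2.461
vertex 3.543 0.917 -2.775
vertex 4.19 0.759 -2.704
endloop
endfacet
facet normal 0.690 -0.476 0.545
outer loop
vertex 3.717 0.351 -2.461
vertex 4.19 0.759 -2.704
vertex 3.597 1.983 -0.885
endloop
endfacet

endsolid


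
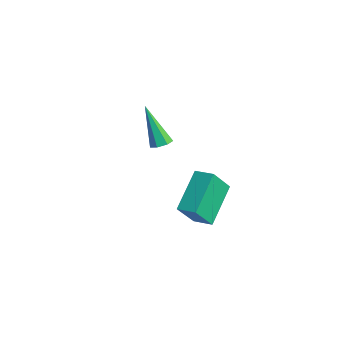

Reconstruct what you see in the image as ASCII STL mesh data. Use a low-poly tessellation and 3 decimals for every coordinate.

solid 
facet normal 0.448 0.135 -0.884
outer loop
vertex -1.345 -1.813 -1.816
vertex -1.786 -1.863 -2.047
vertex -1.57 -1.446 -1.874
endloop
endfacet
facet normal 0.614 0.476 0.629
outer loop
vertex -1.345 -1.813 -1.816
vertex -1.57 -1.446 -1.874
vertex -2.694 -2.137 -0.253
endloop
endfacet
facet normal 0.448 0.135 -0.884
outer loop
vertex -1.57 -1.446 -1.874
vertex -1.786 -1.863 -2.047
vertex -1.957 -1.393 -2.062
endloop
endfacet
facet normal -0.049 0.931 0.363
outer loop
vertex -1.57 -1.446 -1.874
vertex -1.957 -1.393 -2.062
vertex -2.694 -2.137 -0.253
endloop
endfacet
facet normal 0.449 0.135 -0.883
outer loop
vertex -1.957 -1.393 -2.062
vertex -1.786 -1.863 -2.047
vertex -2.215 -1.694 -2.239
endloop
endfacet
facet normal -0.749 0.662 -0.033
outer loop
vertex -1.957 -1.393 -2.062
vertex -2.215 -1.694 -2.239
vertex -2.694 -2.137 -0.253
endloop
endfacet
facet normal 0.448 0.134 -0.884
outer loop
vertex -2.215 -1.694 -2.239
vertex -1.786 -1.863 -2.047
vertex -2.15 -2.122 -2.271
endloop
endfacet
facet normal -0.958 -0.126 -0.259
outer loop
vertex -2.215 -1.694 -2.239
vertex -2.15 -2.122 -2.271
vertex -2.694 -2.137 -0.253
endloop
endfacet
facet normal 0.447 0.137 -0.884
outer loop
vertex -2.15 -2.122 -2.271
vertex -1.786 -1.863 -2.047
vertex -1.81 -2.354 -2.135
endloop
endfacet
facet normal -0.517 -0.843 -0.146
outer loop
vertex -2.15 -2.122 -2.271
vertex -1.81 -2.354 -2.135
vertex -2.694 -2.137 -0.253
endloop
endfacet
facet normal 0.449 0.136 -0.883
outer loop
vertex -1.81 -2.354 -2.135
vertex -1.786 -1.863 -2.047
vertex -1.452 -2.217 -1.932
endloop
endfacet
facet normal 0.237 -0.946 0.220
outer loop
vertex -1.81 -2.354 -2.135
vertex -1.452 -2.217 -1.932
vertex -2.694 -2.137 -0.253
endloop
endfacet
facet normal 0.448 0.135 -0.884
outer loop
vertex -1.452 -2.217 -1.932
vertex -1.786 -1.863 -2.047
vertex -1.345 -1.813 -1.816
endloop
endfacet
facet normal 0.742 -0.359 0.566
outer loop
vertex -1.452 -2.217 -1.932
vertex -1.345 -1.813 -1.816
vertex -2.694 -2.137 -0.253
endloop
endfacet
facet normal -0.848 -0.494 -0.192
outer loop
vertex 2.124 -2.388 -0.852
vertex 1.907 -1.557 -2.033
vertex 3.112 -3.663 -1.93
endloop
endfacet
facet normal 0.148 -0.569 0.809
outer loop
vertex 3.833 -3.243 -1.767
vertex 2.124 -2.388 -0.852
vertex 3.112 -3.663 -1.93
endloop
endfacet
facet normal -0.848 -0.494 -0.192
outer loop
vertex 3.112 -3.663 -1.93
vertex 1.907 -1.557 -2.033
vertex 2.895 -2.833 -3.111
endloop
endfacet
facet normal 0.509 -0.658 -0.556
outer loop
vertex 2.895 -2.833 -3.111
vertex 3.833 -3.243 -1.767
vertex 3.112 -3.663 -1.93
endloop
endfacet
facet normal -0.509 0.657 0.556
outer loop
vertex 2.124 -2.388 -0.852
vertex 2.628 -1.137 -1.87
vertex 1.907 -1.557 -2.033
endloop
endfacet
facet normal 0.149 -0.568 0.809
outer loop
vertex 2.845 -1.967 -0.689
vertex 2.124 -2.388 -0.852
vertex 3.833 -3.243 -1.767
endloop
endfacet
facet normal -0.509 0.657 0.556
outer loop
vertex 2.845 -1.967 -0.689
vertex 2.628 -1.137 -1.87
vertex 2.124 -2.388 -0.852
endloop
endfacet
facet normal -0.148 0.569 -0.809
outer loop
vertex 1.907 -1.557 -2.033
vertex 2.628 -1.137 -1.87
vertex 2.895 -2.833 -3.111
endloop
endfacet
facet normal 0.509 -0.657 -0.556
outer loop
vertex 3.616 -2.412 -2.948
vertex 3.833 -3.243 -1.767
vertex 2.895 -2.833 -3.111
endloop
endfacet
facet normal -0.149 0.569 -0.809
outer loop
vertex 2.895 -2.833 -3.111
vertex 2.628 -1.137 -1.87
vertex 3.616 -2.412 -2.948
endloop
endfacet
facet normal 0.848 0.494 0.192
outer loop
vertex 3.616 -2.412 -2.948
vertex 2.845 -1.967 -0.689
vertex 3.833 -3.243 -1.767
endloop
endfacet
facet normal 0.848 0.495 0.192
outer loop
vertex 2.628 -1.137 -1.87
vertex 2.845 -1.967 -0.689
vertex 3.616 -2.412 -2.948
endloop
endfacet

endsolid


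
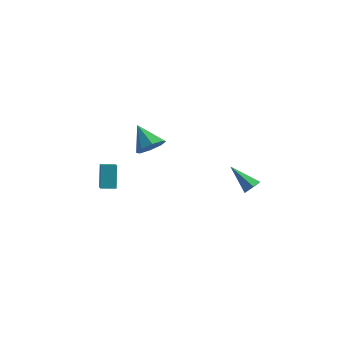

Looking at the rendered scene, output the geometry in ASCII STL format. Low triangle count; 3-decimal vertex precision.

solid 
facet normal -0.842 -0.537 0.055
outer loop
vertex -1.007 -4.018 0.386
vertex -1.67 -3.052 -0.323
vertex -0.66 -4.689 -0.852
endloop
endfacet
facet normal 0.484 -0.705 0.518
outer loop
vertex 0.03 -4.248 -0.897
vertex -1.007 -4.018 0.386
vertex -0.66 -4.689 -0.852
endloop
endfacet
facet normal -0.842 -0.537 0.055
outer loop
vertex -0.66 -4.689 -0.852
vertex -1.67 -3.052 -0.323
vertex -1.323 -3.722 -1.561
endloop
endfacet
facet normal 0.240 -0.462 -0.854
outer loop
vertex -1.323 -3.722 -1.561
vertex 0.03 -4.248 -0.897
vertex -0.66 -4.689 -0.852
endloop
endfacet
facet normal -0.240 0.462 0.854
outer loop
vertex -1.007 -4.018 0.386
vertex -0.98 -2.611 -0.368
vertex -1.67 -3.052 -0.323
endloop
endfacet
facet normal 0.484 -0.706 0.518
outer loop
vertex -0.317 -3.578 0.341
vertex -1.007 -4.018 0.386
vertex 0.03 -4.248 -0.897
endloop
endfacet
facet normal -0.239 0.462 0.854
outer loop
vertex -0.317 -3.578 0.341
vertex -0.98 -2.611 -0.368
vertex -1.007 -4.018 0.386
endloop
endfacet
facet normal -0.485 0.705 -0.518
outer loop
vertex -1.67 -3.052 -0.323
vertex -0.98 -2.611 -0.368
vertex -1.323 -3.722 -1.561
endloop
endfacet
facet normal 0.239 -0.462 -0.854
outer loop
vertex -0.633 -3.282 -1.606
vertex 0.03 -4.248 -0.897
vertex -1.323 -3.722 -1.561
endloop
endfacet
facet normal -0.484 0.706 -0.518
outer loop
vertex -1.323 -3.722 -1.561
vertex -0.98 -2.611 -0.368
vertex -0.633 -3.282 -1.606
endloop
endfacet
facet normal 0.842 0.537 -0.055
outer loop
vertex -0.633 -3.282 -1.606
vertex -0.317 -3.578 0.341
vertex 0.03 -4.248 -0.897
endloop
endfacet
facet normal 0.842 0.537 -0.055
outer loop
vertex -0.98 -2.611 -0.368
vertex -0.317 -3.578 0.341
vertex -0.633 -3.282 -1.606
endloop
endfacet
facet normal 0.792 -0.098 -0.602
outer loop
vertex 4.151 3.077 -3.838
vertex 3.907 3.482 -4.225
vertex 4.273 3.671 -3.774
endloop
endfacet
facet normal 0.331 -0.168 0.929
outer loop
vertex 4.151 3.077 -3.838
vertex 4.273 3.671 -3.774
vertex 2.473 3.658 -3.135
endloop
endfacet
facet normal 0.792 -0.098 -0.602
outer loop
vertex 4.273 3.671 -3.774
vertex 3.907 3.482 -4.225
vertex 4.029 4.076 -4.161
endloop
endfacet
facet normal 0.220 0.740 0.636
outer loop
vertex 4.273 3.671 -3.774
vertex 4.029 4.076 -4.161
vertex 2.473 3.658 -3.135
endloop
endfacet
facet normal 0.793 -0.098 -0.602
outer loop
vertex 4.029 4.076 -4.161
vertex 3.907 3.482 -4.225
vertex 3.664 3.886 -4.611
endloop
endfacet
facet normal -0.333 0.935 -0.124
outer loop
vertex 4.029 4.076 -4.161
vertex 3.664 3.886 -4.611
vertex 2.473 3.658 -3.135
endloop
endfacet
facet normal 0.793 -0.098 -0.602
outer loop
vertex 3.664 3.886 -4.611
vertex 3.907 3.482 -4.225
vertex 3.542 3.292 -4.675
endloop
endfacet
facet normal -0.775 0.223 -0.591
outer loop
vertex 3.664 3.886 -4.611
vertex 3.542 3.292 -4.675
vertex 2.473 3.658 -3.135
endloop
endfacet
facet normal 0.793 -0.097 -0.602
outer loop
vertex 3.542 3.292 -4.675
vertex 3.907 3.482 -4.225
vertex 3.786 2.887 -4.288
endloop
endfacet
facet normal -0.664 -0.685 -0.298
outer loop
vertex 3.542 3.292 -4.675
vertex 3.786 2.887 -4.288
vertex 2.473 3.658 -3.135
endloop
endfacet
facet normal 0.793 -0.097 -0.602
outer loop
vertex 3.786 2.887 -4.288
vertex 3.907 3.482 -4.225
vertex 4.151 3.077 -3.838
endloop
endfacet
facet normal -0.111 -0.880 0.462
outer loop
vertex 3.786 2.887 -4.288
vertex 4.151 3.077 -3.838
vertex 2.473 3.658 -3.135
endloop
endfacet
facet normal 0.698 -0.323 -0.640
outer loop
vertex 1.218 -2.638 1.901
vertex 0.878 -2.158 1.288
vertex 1.476 -2.041 1.881
endloop
endfacet
facet normal 0.229 -0.066 0.971
outer loop
vertex 1.218 -2.638 1.901
vertex 1.476 -2.041 1.881
vertex -0.238 -1.642 2.312
endloop
endfacet
facet normal 0.698 -0.323 -0.640
outer loop
vertex 1.476 -2.041 1.881
vertex 0.878 -2.158 1.288
vertex 1.383 -1.513 1.513
endloop
endfacet
facet normal 0.323 0.579 0.749
outer loop
vertex 1.476 -2.041 1.881
vertex 1.383 -1.513 1.513
vertex -0.238 -1.642 2.312
endloop
endfacet
facet normal 0.697 -0.323 -0.640
outer loop
vertex 1.383 -1.513 1.513
vertex 0.878 -2.158 1.288
vertex 0.994 -1.362 1.013
endloop
endfacet
facet normal 0.048 0.966 0.254
outer loop
vertex 1.383 -1.513 1.513
vertex 0.994 -1.362 1.013
vertex -0.238 -1.642 2.312
endloop
endfacet
facet normal 0.697 -0.323 -0.640
outer loop
vertex 0.994 -1.362 1.013
vertex 0.878 -2.158 1.288
vertex 0.537 -1.678 0.675
endloop
endfacet
facet normal -0.436 0.871 -0.225
outer loop
vertex 0.994 -1.362 1.013
vertex 0.537 -1.678 0.675
vertex -0.238 -1.642 2.312
endloop
endfacet
facet normal 0.698 -0.322 -0.640
outer loop
vertex 0.537 -1.678 0.675
vertex 0.878 -2.158 1.288
vertex 0.28 -2.275 0.695
endloop
endfacet
facet normal -0.844 0.350 -0.407
outer loop
vertex 0.537 -1.678 0.675
vertex 0.28 -2.275 0.695
vertex -0.238 -1.642 2.312
endloop
endfacet
facet normal 0.698 -0.322 -0.640
outer loop
vertex 0.28 -2.275 0.695
vertex 0.878 -2.158 1.288
vertex 0.373 -2.804 1.063
endloop
endfacet
facet normal -0.938 -0.294 -0.185
outer loop
vertex 0.28 -2.275 0.695
vertex 0.373 -2.804 1.063
vertex -0.238 -1.642 2.312
endloop
endfacet
facet normal 0.698 -0.323 -0.639
outer loop
vertex 0.373 -2.804 1.063
vertex 0.878 -2.158 1.288
vertex 0.761 -2.954 1.563
endloop
endfacet
facet normal -0.663 -0.682 0.310
outer loop
vertex 0.373 -2.804 1.063
vertex 0.761 -2.954 1.563
vertex -0.238 -1.642 2.312
endloop
endfacet
facet normal 0.697 -0.324 -0.640
outer loop
vertex 0.761 -2.954 1.563
vertex 0.878 -2.158 1.288
vertex 1.218 -2.638 1.901
endloop
endfacet
facet normal -0.178 -0.587 0.790
outer loop
vertex 0.761 -2.954 1.563
vertex 1.218 -2.638 1.901
vertex -0.238 -1.642 2.312
endloop
endfacet

endsolid


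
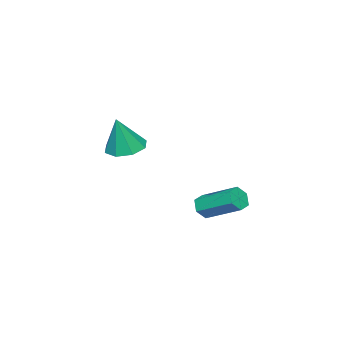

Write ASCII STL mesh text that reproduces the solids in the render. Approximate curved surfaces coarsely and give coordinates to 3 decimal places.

solid 
facet normal -0.322 0.043 -0.946
outer loop
vertex 1.639 -2.283 -0.631
vertex 1.017 -3.098 -0.456
vertex 0.917 -2.066 -0.375
endloop
endfacet
facet normal 0.384 0.848 0.364
outer loop
vertex 1.639 -2.283 -0.631
vertex 0.917 -2.066 -0.375
vertex 1.663 -3.182 1.436
endloop
endfacet
facet normal -0.323 0.043 -0.945
outer loop
vertex 0.917 -2.066 -0.375
vertex 1.017 -3.098 -0.456
vertex 0.254 -2.453 -0.166
endloop
endfacet
facet normal -0.265 0.768 0.583
outer loop
vertex 0.917 -2.066 -0.375
vertex 0.254 -2.453 -0.166
vertex 1.663 -3.182 1.436
endloop
endfacet
facet normal -0.323 0.043 -0.945
outer loop
vertex 0.254 -2.453 -0.166
vertex 1.017 -3.098 -0.456
vertex 0.038 -3.218 -0.127
endloop
endfacet
facet normal -0.678 0.227 0.699
outer loop
vertex 0.254 -2.453 -0.166
vertex 0.038 -3.218 -0.127
vertex 1.663 -3.182 1.436
endloop
endfacet
facet normal -0.323 0.042 -0.945
outer loop
vertex 0.038 -3.218 -0.127
vertex 1.017 -3.098 -0.456
vertex 0.395 -3.913 -0.28
endloop
endfacet
facet normal -0.612 -0.456 0.646
outer loop
vertex 0.038 -3.218 -0.127
vertex 0.395 -3.913 -0.28
vertex 1.663 -3.182 1.436
endloop
endfacet
facet normal -0.323 0.042 -0.946
outer loop
vertex 0.395 -3.913 -0.28
vertex 1.017 -3.098 -0.456
vertex 1.117 -4.13 -0.536
endloop
endfacet
facet normal -0.105 -0.885 0.454
outer loop
vertex 0.395 -3.913 -0.28
vertex 1.117 -4.13 -0.536
vertex 1.663 -3.182 1.436
endloop
endfacet
facet normal -0.323 0.042 -0.946
outer loop
vertex 1.117 -4.13 -0.536
vertex 1.017 -3.098 -0.456
vertex 1.78 -3.743 -0.745
endloop
endfacet
facet normal 0.544 -0.805 0.236
outer loop
vertex 1.117 -4.13 -0.536
vertex 1.78 -3.743 -0.745
vertex 1.663 -3.182 1.436
endloop
endfacet
facet normal -0.322 0.043 -0.946
outer loop
vertex 1.78 -3.743 -0.745
vertex 1.017 -3.098 -0.456
vertex 1.997 -2.978 -0.784
endloop
endfacet
facet normal 0.957 -0.265 0.120
outer loop
vertex 1.78 -3.743 -0.745
vertex 1.997 -2.978 -0.784
vertex 1.663 -3.182 1.436
endloop
endfacet
facet normal -0.322 0.042 -0.946
outer loop
vertex 1.997 -2.978 -0.784
vertex 1.017 -3.098 -0.456
vertex 1.639 -2.283 -0.631
endloop
endfacet
facet normal 0.891 0.421 0.173
outer loop
vertex 1.997 -2.978 -0.784
vertex 1.639 -2.283 -0.631
vertex 1.663 -3.182 1.436
endloop
endfacet
facet normal -0.020 -0.896 -0.444
outer loop
vertex 1.582 1.637 -3.839
vertex 1.299 1.363 -3.273
vertex 0.896 1.619 -3.771
endloop
endfacet
facet normal -0.100 0.442 -0.891
outer loop
vertex 1.582 1.637 -3.839
vertex 0.896 1.619 -3.771
vertex 1.625 3.51 -2.914
endloop
endfacet
facet normal -0.100 0.442 -0.891
outer loop
vertex 1.625 3.51 -2.914
vertex 0.896 1.619 -3.771
vertex 0.939 3.492 -2.846
endloop
endfacet
facet normal 0.020 0.897 0.442
outer loop
vertex 1.625 3.51 -2.914
vertex 0.939 3.492 -2.846
vertex 1.341 3.237 -2.347
endloop
endfacet
facet normal -0.022 -0.896 -0.443
outer loop
vertex 0.896 1.619 -3.771
vertex 1.299 1.363 -3.273
vertex 0.612 1.346 -3.205
endloop
endfacet
facet normal -0.911 0.199 -0.361
outer loop
vertex 0.896 1.619 -3.771
vertex 0.612 1.346 -3.205
vertex 0.939 3.492 -2.846
endloop
endfacet
facet normal -0.911 0.199 -0.361
outer loop
vertex 0.939 3.492 -2.846
vertex 0.612 1.346 -3.205
vertex 0.655 3.219 -2.279
endloop
endfacet
facet normal 0.020 0.897 0.442
outer loop
vertex 0.939 3.492 -2.846
vertex 0.655 3.219 -2.279
vertex 1.341 3.237 -2.347
endloop
endfacet
facet normal -0.022 -0.897 -0.442
outer loop
vertex 0.612 1.346 -3.205
vertex 1.299 1.363 -3.273
vertex 1.015 1.09 -2.706
endloop
endfacet
facet normal -0.812 -0.244 0.531
outer loop
vertex 0.612 1.346 -3.205
vertex 1.015 1.09 -2.706
vertex 0.655 3.219 -2.279
endloop
endfacet
facet normal -0.811 -0.244 0.531
outer loop
vertex 0.655 3.219 -2.279
vertex 1.015 1.09 -2.706
vertex 1.058 2.963 -1.781
endloop
endfacet
facet normal 0.020 0.896 0.444
outer loop
vertex 0.655 3.219 -2.279
vertex 1.058 2.963 -1.781
vertex 1.341 3.237 -2.347
endloop
endfacet
facet normal -0.020 -0.897 -0.442
outer loop
vertex 1.015 1.09 -2.706
vertex 1.299 1.363 -3.273
vertex 1.701 1.108 -2.774
endloop
endfacet
facet normal 0.100 -0.442 0.891
outer loop
vertex 1.015 1.09 -2.706
vertex 1.701 1.108 -2.774
vertex 1.058 2.963 -1.781
endloop
endfacet
facet normal 0.100 -0.442 0.891
outer loop
vertex 1.058 2.963 -1.781
vertex 1.701 1.108 -2.774
vertex 1.744 2.981 -1.849
endloop
endfacet
facet normal 0.020 0.896 0.444
outer loop
vertex 1.058 2.963 -1.781
vertex 1.744 2.981 -1.849
vertex 1.341 3.237 -2.347
endloop
endfacet
facet normal -0.020 -0.897 -0.442
outer loop
vertex 1.701 1.108 -2.774
vertex 1.299 1.363 -3.273
vertex 1.985 1.381 -3.341
endloop
endfacet
facet normal 0.911 -0.199 0.361
outer loop
vertex 1.701 1.108 -2.774
vertex 1.985 1.381 -3.341
vertex 1.744 2.981 -1.849
endloop
endfacet
facet normal 0.911 -0.199 0.361
outer loop
vertex 1.744 2.981 -1.849
vertex 1.985 1.381 -3.341
vertex 2.028 3.254 -2.415
endloop
endfacet
facet normal 0.022 0.896 0.443
outer loop
vertex 1.744 2.981 -1.849
vertex 2.028 3.254 -2.415
vertex 1.341 3.237 -2.347
endloop
endfacet
facet normal -0.020 -0.896 -0.444
outer loop
vertex 1.985 1.381 -3.341
vertex 1.299 1.363 -3.273
vertex 1.582 1.637 -3.839
endloop
endfacet
facet normal 0.811 0.244 -0.531
outer loop
vertex 1.985 1.381 -3.341
vertex 1.582 1.637 -3.839
vertex 2.028 3.254 -2.415
endloop
endfacet
facet normal 0.812 0.243 -0.531
outer loop
vertex 2.028 3.254 -2.415
vertex 1.582 1.637 -3.839
vertex 1.625 3.51 -2.914
endloop
endfacet
facet normal 0.022 0.897 0.442
outer loop
vertex 2.028 3.254 -2.415
vertex 1.625 3.51 -2.914
vertex 1.341 3.237 -2.347
endloop
endfacet

endsolid


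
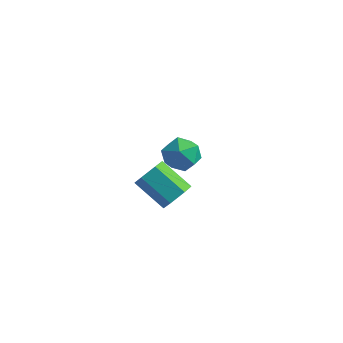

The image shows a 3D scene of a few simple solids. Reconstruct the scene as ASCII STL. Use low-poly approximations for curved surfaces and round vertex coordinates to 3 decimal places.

solid 
facet normal -0.555 0.644 0.526
outer loop
vertex -4.46 3.517 -2.506
vertex -3.74 3.308 -1.491
vertex -3.438 4.228 -2.299
endloop
endfacet
facet normal -0.541 0.825 -0.164
outer loop
vertex -4.46 3.517 -2.506
vertex -3.438 4.228 -2.299
vertex -3.7 3.824 -3.465
endloop
endfacet
facet normal -0.794 0.275 -0.542
outer loop
vertex -4.46 3.517 -2.506
vertex -3.7 3.824 -3.465
vertex -4.164 2.654 -3.378
endloop
endfacet
facet normal -0.966 -0.246 -0.084
outer loop
vertex -4.46 3.517 -2.506
vertex -4.164 2.654 -3.378
vertex -4.189 2.335 -2.157
endloop
endfacet
facet normal -0.817 -0.017 0.576
outer loop
vertex -4.46 3.517 -2.506
vertex -4.189 2.335 -2.157
vertex -3.74 3.308 -1.491
endloop
endfacet
facet normal 0.140 0.925 -0.352
outer loop
vertex -3.7 3.824 -3.465
vertex -3.438 4.228 -2.299
vertex -2.511 3.805 -3.043
endloop
endfacet
facet normal 0.117 0.633 0.765
outer loop
vertex -3.438 4.228 -2.299
vertex -3.74 3.308 -1.491
vertex -2.536 3.486 -1.822
endloop
endfacet
facet normal -0.307 -0.437 0.845
outer loop
vertex -3.74 3.308 -1.491
vertex -4.189 2.335 -2.157
vertex -3.0 2.316 -1.735
endloop
endfacet
facet normal -0.547 -0.807 -0.222
outer loop
vertex -4.189 2.335 -2.157
vertex -4.164 2.654 -3.378
vertex -3.262 1.912 -2.901
endloop
endfacet
facet normal -0.270 0.035 -0.962
outer loop
vertex -4.164 2.654 -3.378
vertex -3.7 3.824 -3.465
vertex -2.96 2.832 -3.709
endloop
endfacet
facet normal 0.966 0.246 0.084
outer loop
vertex -2.24 2.623 -2.694
vertex -2.511 3.805 -3.043
vertex -2.536 3.486 -1.822
endloop
endfacet
facet normal 0.794 -0.275 0.542
outer loop
vertex -2.24 2.623 -2.694
vertex -2.536 3.486 -1.822
vertex -3.0 2.316 -1.735
endloop
endfacet
facet normal 0.541 -0.825 0.164
outer loop
vertex -2.24 2.623 -2.694
vertex -3.0 2.316 -1.735
vertex -3.262 1.912 -2.901
endloop
endfacet
facet normal 0.555 -0.644 -0.526
outer loop
vertex -2.24 2.623 -2.694
vertex -3.262 1.912 -2.901
vertex -2.96 2.832 -3.709
endloop
endfacet
facet normal 0.817 0.017 -0.576
outer loop
vertex -2.24 2.623 -2.694
vertex -2.96 2.832 -3.709
vertex -2.511 3.805 -3.043
endloop
endfacet
facet normal 0.547 0.807 0.222
outer loop
vertex -2.536 3.486 -1.822
vertex -2.511 3.805 -3.043
vertex -3.438 4.228 -2.299
endloop
endfacet
facet normal 0.270 -0.035 0.962
outer loop
vertex -3.0 2.316 -1.735
vertex -2.536 3.486 -1.822
vertex -3.74 3.308 -1.491
endloop
endfacet
facet normal -0.140 -0.925 0.352
outer loop
vertex -3.262 1.912 -2.901
vertex -3.0 2.316 -1.735
vertex -4.189 2.335 -2.157
endloop
endfacet
facet normal -0.117 -0.633 -0.765
outer loop
vertex -2.96 2.832 -3.709
vertex -3.262 1.912 -2.901
vertex -4.164 2.654 -3.378
endloop
endfacet
facet normal 0.307 0.437 -0.845
outer loop
vertex -2.511 3.805 -3.043
vertex -2.96 2.832 -3.709
vertex -3.7 3.824 -3.465
endloop
endfacet
facet normal 0.820 -0.012 -0.573
outer loop
vertex 1.125 -3.841 0.965
vertex 0.589 -3.643 0.194
vertex 0.963 -2.929 0.714
endloop
endfacet
facet normal 0.547 0.311 0.777
outer loop
vertex 1.125 -3.841 0.965
vertex 0.963 -2.929 0.714
vertex -0.614 -3.815 2.178
endloop
endfacet
facet normal 0.547 0.310 0.777
outer loop
vertex -0.614 -3.815 2.178
vertex 0.963 -2.929 0.714
vertex -0.775 -2.902 1.927
endloop
endfacet
facet normal -0.820 0.013 0.572
outer loop
vertex -0.614 -3.815 2.178
vertex -0.775 -2.902 1.927
vertex -1.149 -3.617 1.406
endloop
endfacet
facet normal 0.820 -0.013 -0.572
outer loop
vertex 0.963 -2.929 0.714
vertex 0.589 -3.643 0.194
vertex 0.428 -2.731 -0.058
endloop
endfacet
facet normal 0.128 0.978 0.162
outer loop
vertex 0.963 -2.929 0.714
vertex 0.428 -2.731 -0.058
vertex -0.775 -2.902 1.927
endloop
endfacet
facet normal 0.128 0.978 0.162
outer loop
vertex -0.775 -2.902 1.927
vertex 0.428 -2.731 -0.058
vertex -1.311 -2.704 1.155
endloop
endfacet
facet normal -0.820 0.012 0.572
outer loop
vertex -0.775 -2.902 1.927
vertex -1.311 -2.704 1.155
vertex -1.149 -3.617 1.406
endloop
endfacet
facet normal 0.820 -0.013 -0.572
outer loop
vertex 0.428 -2.731 -0.058
vertex 0.589 -3.643 0.194
vertex 0.054 -3.445 -0.578
endloop
endfacet
facet normal -0.419 0.668 -0.615
outer loop
vertex 0.428 -2.731 -0.058
vertex 0.054 -3.445 -0.578
vertex -1.311 -2.704 1.155
endloop
endfacet
facet normal -0.419 0.667 -0.616
outer loop
vertex -1.311 -2.704 1.155
vertex 0.054 -3.445 -0.578
vertex -1.685 -3.419 0.635
endloop
endfacet
facet normal -0.820 0.012 0.573
outer loop
vertex -1.311 -2.704 1.155
vertex -1.685 -3.419 0.635
vertex -1.149 -3.617 1.406
endloop
endfacet
facet normal 0.820 -0.013 -0.572
outer loop
vertex 0.054 -3.445 -0.578
vertex 0.589 -3.643 0.194
vertex 0.215 -4.358 -0.327
endloop
endfacet
facet normal -0.547 -0.310 -0.778
outer loop
vertex 0.054 -3.445 -0.578
vertex 0.215 -4.358 -0.327
vertex -1.685 -3.419 0.635
endloop
endfacet
facet normal -0.547 -0.311 -0.777
outer loop
vertex -1.685 -3.419 0.635
vertex 0.215 -4.358 -0.327
vertex -1.523 -4.331 0.886
endloop
endfacet
facet normal -0.820 0.012 0.573
outer loop
vertex -1.685 -3.419 0.635
vertex -1.523 -4.331 0.886
vertex -1.149 -3.617 1.406
endloop
endfacet
facet normal 0.820 -0.012 -0.572
outer loop
vertex 0.215 -4.358 -0.327
vertex 0.589 -3.643 0.194
vertex 0.751 -4.556 0.445
endloop
endfacet
facet normal -0.128 -0.978 -0.162
outer loop
vertex 0.215 -4.358 -0.327
vertex 0.751 -4.556 0.445
vertex -1.523 -4.331 0.886
endloop
endfacet
facet normal -0.128 -0.978 -0.162
outer loop
vertex -1.523 -4.331 0.886
vertex 0.751 -4.556 0.445
vertex -0.988 -4.529 1.658
endloop
endfacet
facet normal -0.820 0.013 0.572
outer loop
vertex -1.523 -4.331 0.886
vertex -0.988 -4.529 1.658
vertex -1.149 -3.617 1.406
endloop
endfacet
facet normal 0.820 -0.012 -0.573
outer loop
vertex 0.751 -4.556 0.445
vertex 0.589 -3.643 0.194
vertex 1.125 -3.841 0.965
endloop
endfacet
facet normal 0.419 -0.667 0.616
outer loop
vertex 0.751 -4.556 0.445
vertex 1.125 -3.841 0.965
vertex -0.988 -4.529 1.658
endloop
endfacet
facet normal 0.419 -0.668 0.615
outer loop
vertex -0.988 -4.529 1.658
vertex 1.125 -3.841 0.965
vertex -0.614 -3.815 2.178
endloop
endfacet
facet normal -0.820 0.013 0.572
outer loop
vertex -0.988 -4.529 1.658
vertex -0.614 -3.815 2.178
vertex -1.149 -3.617 1.406
endloop
endfacet

endsolid


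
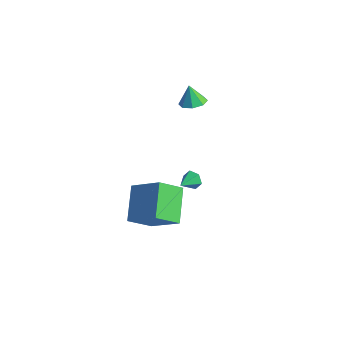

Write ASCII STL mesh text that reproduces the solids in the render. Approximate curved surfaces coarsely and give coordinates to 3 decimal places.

solid 
facet normal -0.106 0.934 -0.342
outer loop
vertex -3.603 1.067 -3.085
vertex -3.848 0.858 -3.58
vertex -4.187 0.99 -3.115
endloop
endfacet
facet normal -0.040 -0.088 0.995
outer loop
vertex -3.603 1.067 -3.085
vertex -4.187 0.99 -3.115
vertex -3.732 -0.178 -3.2
endloop
endfacet
facet normal -0.104 0.934 -0.341
outer loop
vertex -4.187 0.99 -3.115
vertex -3.848 0.858 -3.58
vertex -4.432 0.782 -3.61
endloop
endfacet
facet normal -0.777 -0.341 0.528
outer loop
vertex -4.187 0.99 -3.115
vertex -4.432 0.782 -3.61
vertex -3.732 -0.178 -3.2
endloop
endfacet
facet normal -0.104 0.934 -0.342
outer loop
vertex -4.432 0.782 -3.61
vertex -3.848 0.858 -3.58
vertex -4.093 0.65 -4.074
endloop
endfacet
facet normal -0.693 -0.644 -0.323
outer loop
vertex -4.432 0.782 -3.61
vertex -4.093 0.65 -4.074
vertex -3.732 -0.178 -3.2
endloop
endfacet
facet normal -0.105 0.934 -0.341
outer loop
vertex -4.093 0.65 -4.074
vertex -3.848 0.858 -3.58
vertex -3.508 0.727 -4.044
endloop
endfacet
facet normal 0.128 -0.693 -0.709
outer loop
vertex -4.093 0.65 -4.074
vertex -3.508 0.727 -4.044
vertex -3.732 -0.178 -3.2
endloop
endfacet
facet normal -0.105 0.934 -0.341
outer loop
vertex -3.508 0.727 -4.044
vertex -3.848 0.858 -3.58
vertex -3.264 0.935 -3.549
endloop
endfacet
facet normal 0.865 -0.440 -0.242
outer loop
vertex -3.508 0.727 -4.044
vertex -3.264 0.935 -3.549
vertex -3.732 -0.178 -3.2
endloop
endfacet
facet normal -0.105 0.934 -0.342
outer loop
vertex -3.264 0.935 -3.549
vertex -3.848 0.858 -3.58
vertex -3.603 1.067 -3.085
endloop
endfacet
facet normal 0.781 -0.137 0.610
outer loop
vertex -3.264 0.935 -3.549
vertex -3.603 1.067 -3.085
vertex -3.732 -0.178 -3.2
endloop
endfacet
facet normal -0.779 -0.161 -0.606
outer loop
vertex -3.351 -4.413 -2.608
vertex -4.473 -2.993 -1.543
vertex -2.819 -3.249 -3.601
endloop
endfacet
facet normal 0.534 -0.677 -0.507
outer loop
vertex -1.167 -2.907 -2.317
vertex -3.351 -4.413 -2.608
vertex -2.819 -3.249 -3.601
endloop
endfacet
facet normal -0.779 -0.161 -0.606
outer loop
vertex -2.819 -3.249 -3.601
vertex -4.473 -2.993 -1.543
vertex -3.941 -1.828 -2.537
endloop
endfacet
facet normal 0.328 0.718 -0.613
outer loop
vertex -3.941 -1.828 -2.537
vertex -1.167 -2.907 -2.317
vertex -2.819 -3.249 -3.601
endloop
endfacet
facet normal -0.328 -0.719 0.613
outer loop
vertex -3.351 -4.413 -2.608
vertex -2.821 -2.651 -0.259
vertex -4.473 -2.993 -1.543
endloop
endfacet
facet normal 0.534 -0.677 -0.507
outer loop
vertex -1.699 -4.072 -1.323
vertex -3.351 -4.413 -2.608
vertex -1.167 -2.907 -2.317
endloop
endfacet
facet normal -0.329 -0.718 0.613
outer loop
vertex -1.699 -4.072 -1.323
vertex -2.821 -2.651 -0.259
vertex -3.351 -4.413 -2.608
endloop
endfacet
facet normal -0.534 0.677 0.507
outer loop
vertex -4.473 -2.993 -1.543
vertex -2.821 -2.651 -0.259
vertex -3.941 -1.828 -2.537
endloop
endfacet
facet normal 0.328 0.719 -0.613
outer loop
vertex -2.289 -1.487 -1.252
vertex -1.167 -2.907 -2.317
vertex -3.941 -1.828 -2.537
endloop
endfacet
facet normal -0.534 0.677 0.507
outer loop
vertex -3.941 -1.828 -2.537
vertex -2.821 -2.651 -0.259
vertex -2.289 -1.487 -1.252
endloop
endfacet
facet normal 0.779 0.161 0.606
outer loop
vertex -2.289 -1.487 -1.252
vertex -1.699 -4.072 -1.323
vertex -1.167 -2.907 -2.317
endloop
endfacet
facet normal 0.779 0.161 0.606
outer loop
vertex -2.821 -2.651 -0.259
vertex -1.699 -4.072 -1.323
vertex -2.289 -1.487 -1.252
endloop
endfacet
facet normal 0.340 -0.080 -0.937
outer loop
vertex -3.248 1.286 3.425
vertex -3.768 0.765 3.281
vertex -3.737 1.513 3.228
endloop
endfacet
facet normal 0.161 0.822 0.547
outer loop
vertex -3.248 1.286 3.425
vertex -3.737 1.513 3.228
vertex -4.152 0.855 4.339
endloop
endfacet
facet normal 0.340 -0.080 -0.937
outer loop
vertex -3.737 1.513 3.228
vertex -3.768 0.765 3.281
vertex -4.244 1.301 3.062
endloop
endfacet
facet normal -0.453 0.831 0.323
outer loop
vertex -3.737 1.513 3.228
vertex -4.244 1.301 3.062
vertex -4.152 0.855 4.339
endloop
endfacet
facet normal 0.341 -0.080 -0.937
outer loop
vertex -4.244 1.301 3.062
vertex -3.768 0.765 3.281
vertex -4.472 0.775 3.024
endloop
endfacet
facet normal -0.905 0.378 0.197
outer loop
vertex -4.244 1.301 3.062
vertex -4.472 0.775 3.024
vertex -4.152 0.855 4.339
endloop
endfacet
facet normal 0.341 -0.079 -0.937
outer loop
vertex -4.472 0.775 3.024
vertex -3.768 0.765 3.281
vertex -4.287 0.244 3.136
endloop
endfacet
facet normal -0.931 -0.273 0.243
outer loop
vertex -4.472 0.775 3.024
vertex -4.287 0.244 3.136
vertex -4.152 0.855 4.339
endloop
endfacet
facet normal 0.341 -0.079 -0.937
outer loop
vertex -4.287 0.244 3.136
vertex -3.768 0.765 3.281
vertex -3.798 0.017 3.333
endloop
endfacet
facet normal -0.517 -0.738 0.433
outer loop
vertex -4.287 0.244 3.136
vertex -3.798 0.017 3.333
vertex -4.152 0.855 4.339
endloop
endfacet
facet normal 0.341 -0.079 -0.937
outer loop
vertex -3.798 0.017 3.333
vertex -3.768 0.765 3.281
vertex -3.291 0.229 3.5
endloop
endfacet
facet normal 0.096 -0.748 0.657
outer loop
vertex -3.798 0.017 3.333
vertex -3.291 0.229 3.5
vertex -4.152 0.855 4.339
endloop
endfacet
facet normal 0.340 -0.080 -0.937
outer loop
vertex -3.291 0.229 3.5
vertex -3.768 0.765 3.281
vertex -3.063 0.755 3.538
endloop
endfacet
facet normal 0.549 -0.294 0.783
outer loop
vertex -3.291 0.229 3.5
vertex -3.063 0.755 3.538
vertex -4.152 0.855 4.339
endloop
endfacet
facet normal 0.340 -0.081 -0.937
outer loop
vertex -3.063 0.755 3.538
vertex -3.768 0.765 3.281
vertex -3.248 1.286 3.425
endloop
endfacet
facet normal 0.575 0.357 0.737
outer loop
vertex -3.063 0.755 3.538
vertex -3.248 1.286 3.425
vertex -4.152 0.855 4.339
endloop
endfacet

endsolid


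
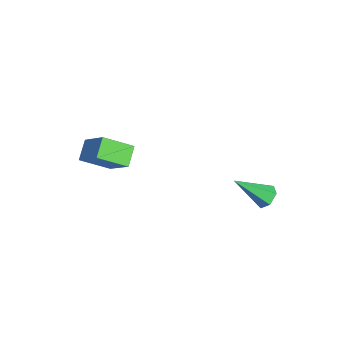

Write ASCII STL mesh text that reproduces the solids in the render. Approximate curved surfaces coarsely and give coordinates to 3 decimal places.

solid 
facet normal 0.296 0.713 -0.636
outer loop
vertex 1.83 2.554 2.225
vertex 1.481 3.048 2.617
vertex 2.169 2.893 2.763
endloop
endfacet
facet normal 0.719 -0.695 -0.015
outer loop
vertex 1.83 2.554 2.225
vertex 2.169 2.893 2.763
vertex 0.839 1.492 4.003
endloop
endfacet
facet normal 0.296 0.713 -0.636
outer loop
vertex 2.169 2.893 2.763
vertex 1.481 3.048 2.617
vertex 1.82 3.386 3.154
endloop
endfacet
facet normal 0.711 -0.053 0.702
outer loop
vertex 2.169 2.893 2.763
vertex 1.82 3.386 3.154
vertex 0.839 1.492 4.003
endloop
endfacet
facet normal 0.296 0.713 -0.636
outer loop
vertex 1.82 3.386 3.154
vertex 1.481 3.048 2.617
vertex 1.132 3.541 3.008
endloop
endfacet
facet normal -0.089 0.445 0.891
outer loop
vertex 1.82 3.386 3.154
vertex 1.132 3.541 3.008
vertex 0.839 1.492 4.003
endloop
endfacet
facet normal 0.295 0.713 -0.636
outer loop
vertex 1.132 3.541 3.008
vertex 1.481 3.048 2.617
vertex 0.793 3.202 2.471
endloop
endfacet
facet normal -0.881 0.303 0.365
outer loop
vertex 1.132 3.541 3.008
vertex 0.793 3.202 2.471
vertex 0.839 1.492 4.003
endloop
endfacet
facet normal 0.295 0.713 -0.636
outer loop
vertex 0.793 3.202 2.471
vertex 1.481 3.048 2.617
vertex 1.142 2.709 2.08
endloop
endfacet
facet normal -0.873 -0.339 -0.352
outer loop
vertex 0.793 3.202 2.471
vertex 1.142 2.709 2.08
vertex 0.839 1.492 4.003
endloop
endfacet
facet normal 0.295 0.713 -0.636
outer loop
vertex 1.142 2.709 2.08
vertex 1.481 3.048 2.617
vertex 1.83 2.554 2.225
endloop
endfacet
facet normal -0.074 -0.837 -0.542
outer loop
vertex 1.142 2.709 2.08
vertex 1.83 2.554 2.225
vertex 0.839 1.492 4.003
endloop
endfacet
facet normal -0.692 0.511 0.509
outer loop
vertex -5.195 -4.245 3.595
vertex -3.706 -3.77 5.143
vertex -4.74 -2.731 2.693
endloop
endfacet
facet normal -0.677 -0.216 -0.704
outer loop
vertex -3.874 -3.37 2.057
vertex -5.195 -4.245 3.595
vertex -4.74 -2.731 2.693
endloop
endfacet
facet normal -0.692 0.511 0.509
outer loop
vertex -4.74 -2.731 2.693
vertex -3.706 -3.77 5.143
vertex -3.251 -2.256 4.241
endloop
endfacet
facet normal 0.250 0.832 -0.496
outer loop
vertex -3.251 -2.256 4.241
vertex -3.874 -3.37 2.057
vertex -4.74 -2.731 2.693
endloop
endfacet
facet normal -0.250 -0.832 0.496
outer loop
vertex -5.195 -4.245 3.595
vertex -2.84 -4.409 4.507
vertex -3.706 -3.77 5.143
endloop
endfacet
facet normal -0.677 -0.216 -0.704
outer loop
vertex -4.329 -4.884 2.959
vertex -5.195 -4.245 3.595
vertex -3.874 -3.37 2.057
endloop
endfacet
facet normal -0.250 -0.832 0.496
outer loop
vertex -4.329 -4.884 2.959
vertex -2.84 -4.409 4.507
vertex -5.195 -4.245 3.595
endloop
endfacet
facet normal 0.677 0.216 0.704
outer loop
vertex -3.706 -3.77 5.143
vertex -2.84 -4.409 4.507
vertex -3.251 -2.256 4.241
endloop
endfacet
facet normal 0.250 0.832 -0.496
outer loop
vertex -2.385 -2.895 3.605
vertex -3.874 -3.37 2.057
vertex -3.251 -2.256 4.241
endloop
endfacet
facet normal 0.677 0.216 0.704
outer loop
vertex -3.251 -2.256 4.241
vertex -2.84 -4.409 4.507
vertex -2.385 -2.895 3.605
endloop
endfacet
facet normal 0.692 -0.511 -0.509
outer loop
vertex -2.385 -2.895 3.605
vertex -4.329 -4.884 2.959
vertex -3.874 -3.37 2.057
endloop
endfacet
facet normal 0.692 -0.511 -0.509
outer loop
vertex -2.84 -4.409 4.507
vertex -4.329 -4.884 2.959
vertex -2.385 -2.895 3.605
endloop
endfacet

endsolid
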